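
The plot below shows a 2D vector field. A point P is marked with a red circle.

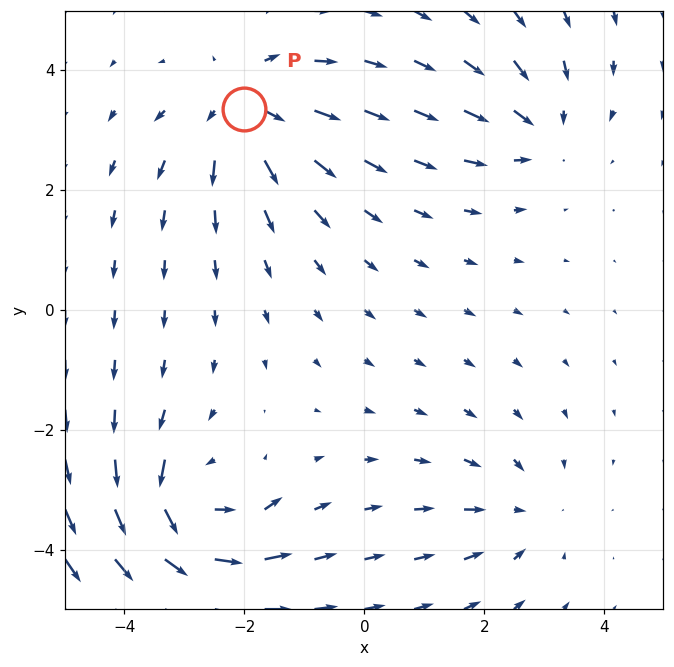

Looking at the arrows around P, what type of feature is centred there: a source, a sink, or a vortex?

source

At P (-2.0, 3.4) the arrows spread outward. Divergence about +5, curl ≈0 — positive divergence with near-zero curl is a source.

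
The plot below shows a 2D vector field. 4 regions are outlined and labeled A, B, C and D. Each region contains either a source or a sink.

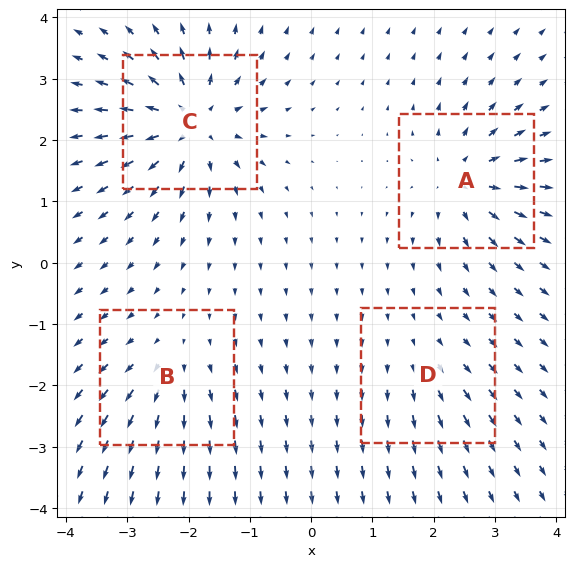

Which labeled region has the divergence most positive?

Divergence at each region's feature centre — A: about +6, B: about +4, C: about +8, D: about +3. Region C is most positive.

C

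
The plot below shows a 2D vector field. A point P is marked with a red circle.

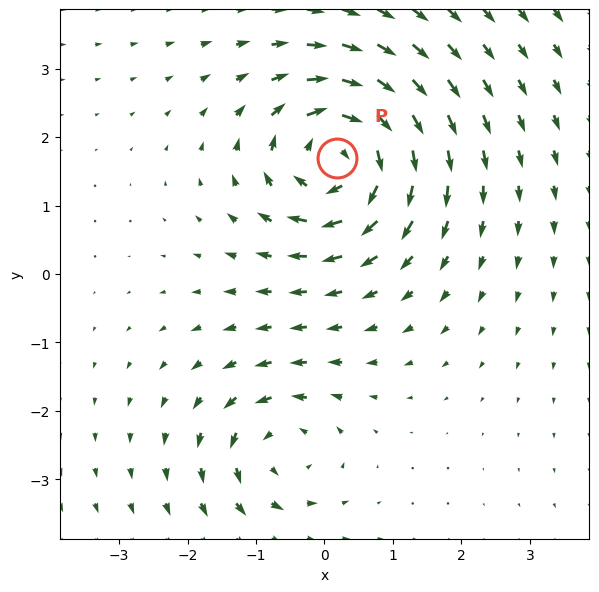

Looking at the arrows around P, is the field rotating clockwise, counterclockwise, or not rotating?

clockwise

Near P at (0.2, 1.7) the arrows circulate clockwise. The curl (z-component) there is about -6; negative curl means clockwise rotation.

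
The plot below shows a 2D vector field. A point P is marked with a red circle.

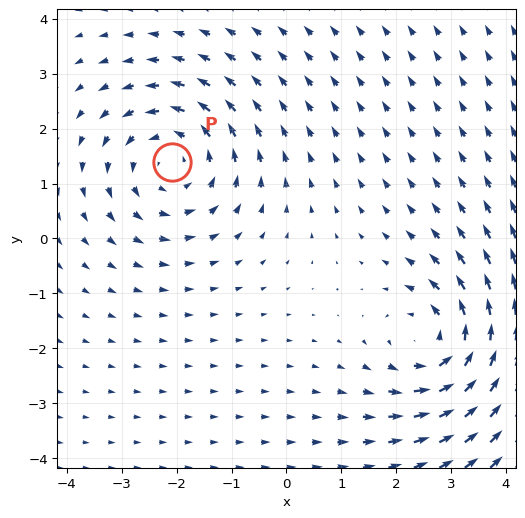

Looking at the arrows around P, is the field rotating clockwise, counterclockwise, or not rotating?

Near P at (-2.1, 1.4) the arrows circulate counterclockwise. The curl (z-component) there is about +3; positive curl means counterclockwise rotation.

counterclockwise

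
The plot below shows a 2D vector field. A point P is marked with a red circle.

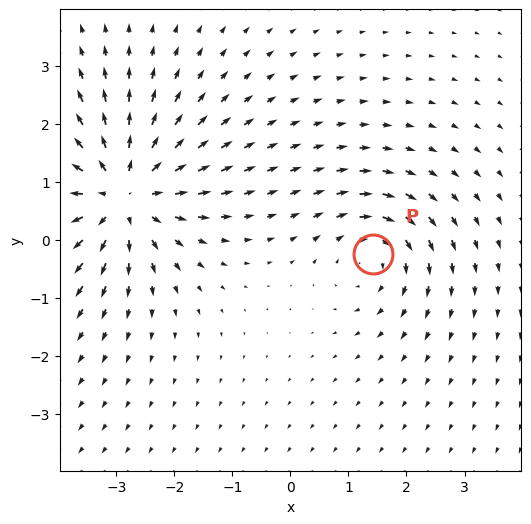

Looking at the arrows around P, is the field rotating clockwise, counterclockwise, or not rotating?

clockwise

Near P at (1.4, -0.2) the arrows circulate clockwise. The curl (z-component) there is about -3; negative curl means clockwise rotation.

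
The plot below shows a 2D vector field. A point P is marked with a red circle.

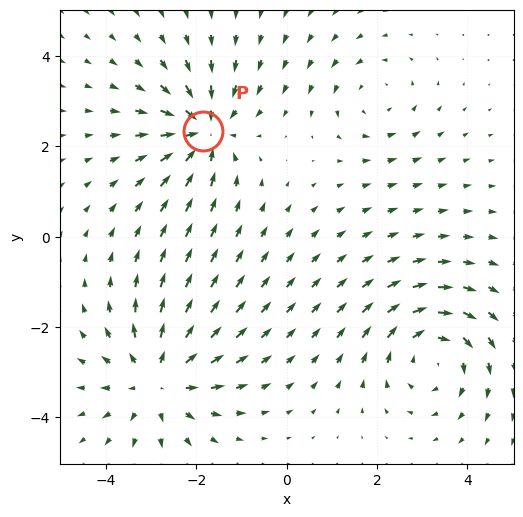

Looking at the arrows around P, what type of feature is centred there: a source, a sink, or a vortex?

At P (-1.8, 2.3) the arrows converge inward. Divergence about -5, curl ≈0 — negative divergence with near-zero curl is a sink.

sink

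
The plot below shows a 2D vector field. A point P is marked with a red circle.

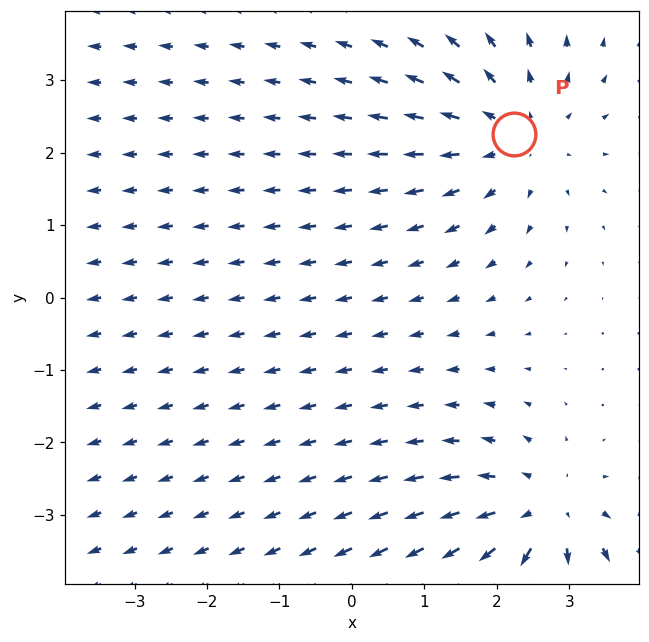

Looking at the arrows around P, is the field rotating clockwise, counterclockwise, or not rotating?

Near P at (2.2, 2.3) the arrows show no circulation. The curl there is ≈0.

not rotating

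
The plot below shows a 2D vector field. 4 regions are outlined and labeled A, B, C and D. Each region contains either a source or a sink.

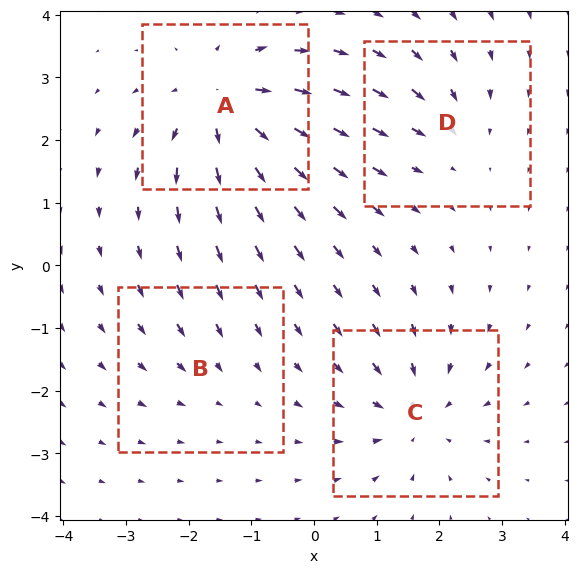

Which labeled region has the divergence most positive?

A

Divergence at each region's feature centre — A: about +7, B: about -2, C: about -5, D: about -3. Region A is most positive.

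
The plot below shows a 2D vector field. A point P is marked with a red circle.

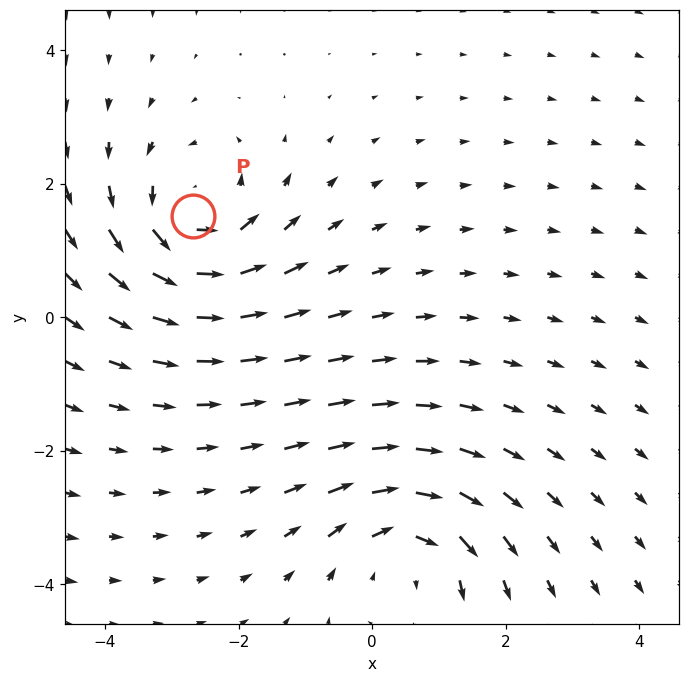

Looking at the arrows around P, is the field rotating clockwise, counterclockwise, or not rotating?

counterclockwise

Near P at (-2.7, 1.5) the arrows circulate counterclockwise. The curl (z-component) there is about +5; positive curl means counterclockwise rotation.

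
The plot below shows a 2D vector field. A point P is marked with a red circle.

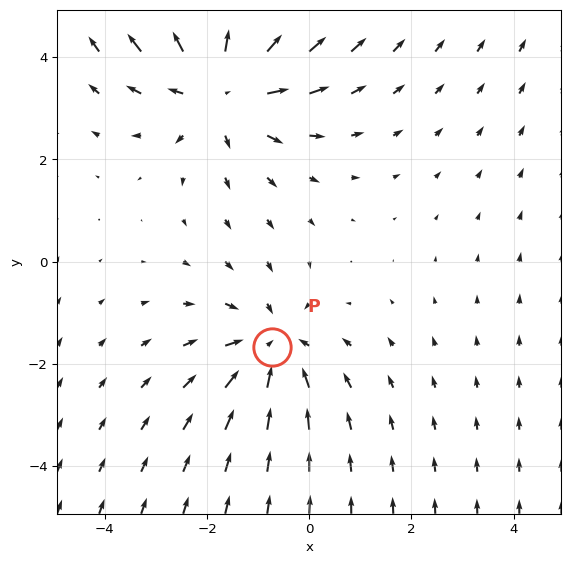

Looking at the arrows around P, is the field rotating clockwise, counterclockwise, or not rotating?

not rotating

Near P at (-0.7, -1.7) the arrows show no circulation. The curl there is ≈0.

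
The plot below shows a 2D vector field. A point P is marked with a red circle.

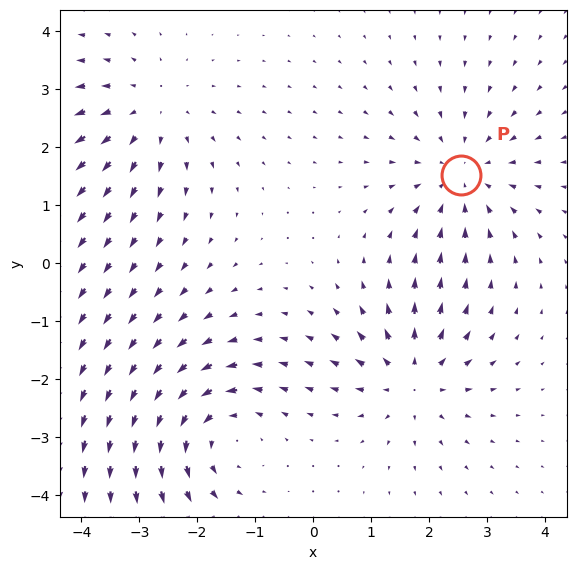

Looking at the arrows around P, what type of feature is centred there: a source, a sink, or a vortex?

At P (2.6, 1.5) the arrows converge inward. Divergence about -4, curl ≈0 — negative divergence with near-zero curl is a sink.

sink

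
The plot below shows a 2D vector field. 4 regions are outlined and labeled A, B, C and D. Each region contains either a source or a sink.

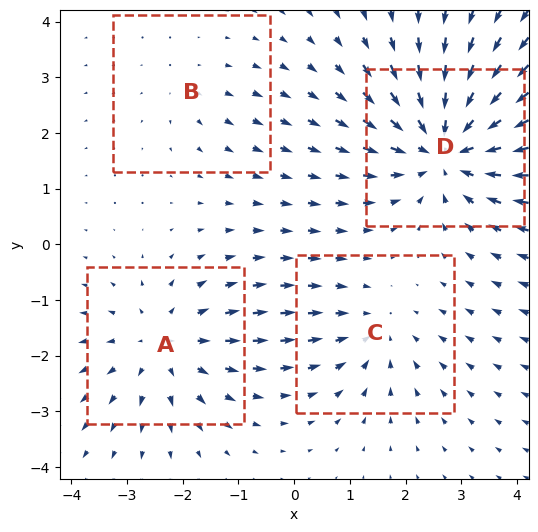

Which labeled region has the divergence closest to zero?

Divergence at each region's feature centre — A: about +4, B: about +2, C: about -3, D: about -6. Region B is closest to zero.

B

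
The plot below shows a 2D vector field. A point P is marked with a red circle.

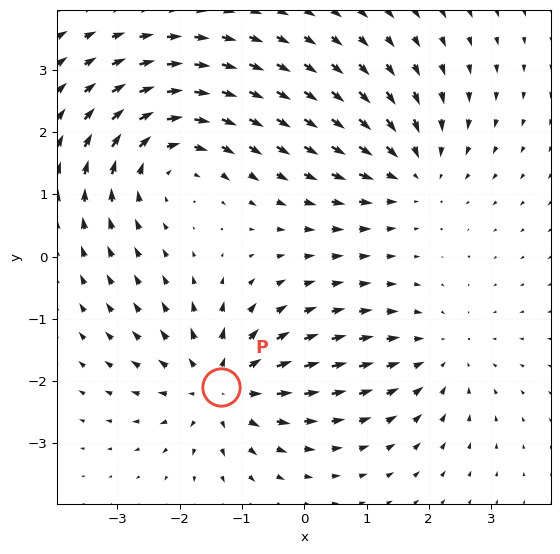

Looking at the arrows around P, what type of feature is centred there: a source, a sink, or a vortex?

source

At P (-1.3, -2.1) the arrows spread outward. Divergence about +5, curl ≈0 — positive divergence with near-zero curl is a source.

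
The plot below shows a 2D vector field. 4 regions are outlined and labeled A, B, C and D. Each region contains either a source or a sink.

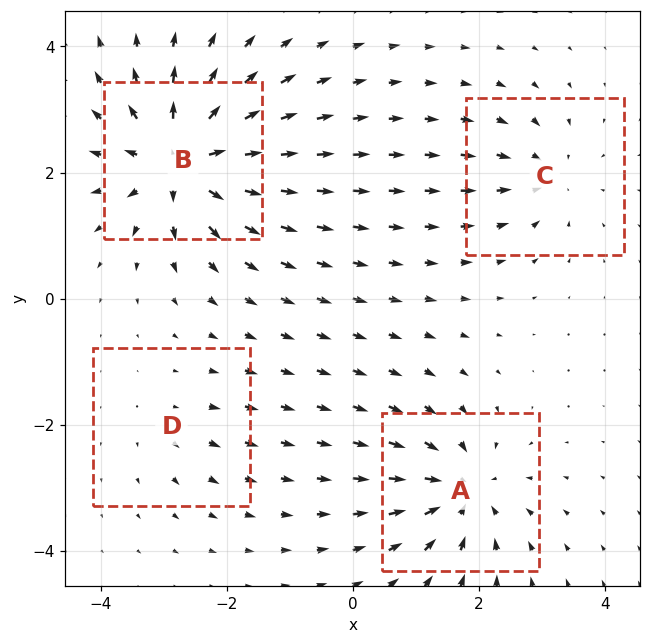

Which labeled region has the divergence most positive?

B

Divergence at each region's feature centre — A: about -6, B: about +9, C: about -4, D: about +2. Region B is most positive.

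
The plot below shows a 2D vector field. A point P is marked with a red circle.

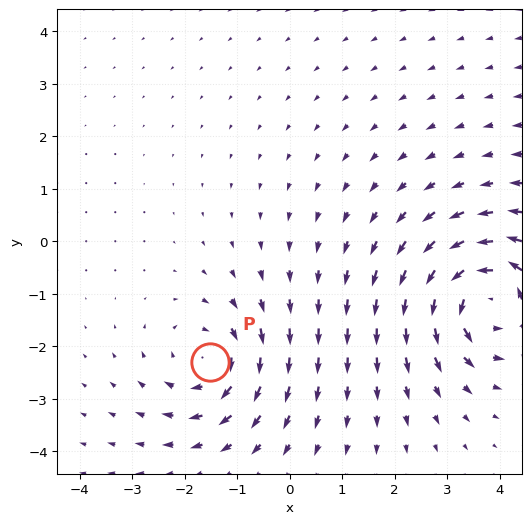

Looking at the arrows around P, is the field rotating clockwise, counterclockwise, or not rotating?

Near P at (-1.5, -2.3) the arrows circulate clockwise. The curl (z-component) there is about -3; negative curl means clockwise rotation.

clockwise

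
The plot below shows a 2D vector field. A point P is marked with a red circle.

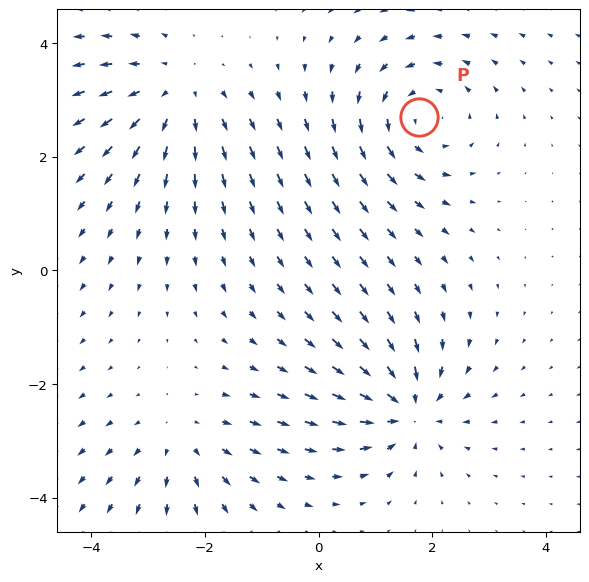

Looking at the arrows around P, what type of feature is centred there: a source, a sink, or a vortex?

vortex

At P (1.8, 2.7) the arrows circulate counterclockwise. Divergence ≈0, curl about +5 — near-zero divergence with nonzero curl is a vortex.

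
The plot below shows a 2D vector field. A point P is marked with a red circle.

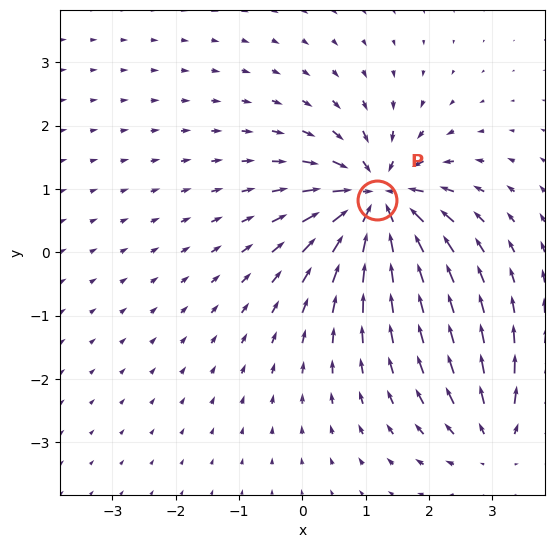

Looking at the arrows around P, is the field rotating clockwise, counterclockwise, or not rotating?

not rotating

Near P at (1.2, 0.8) the arrows show no circulation. The curl there is ≈0.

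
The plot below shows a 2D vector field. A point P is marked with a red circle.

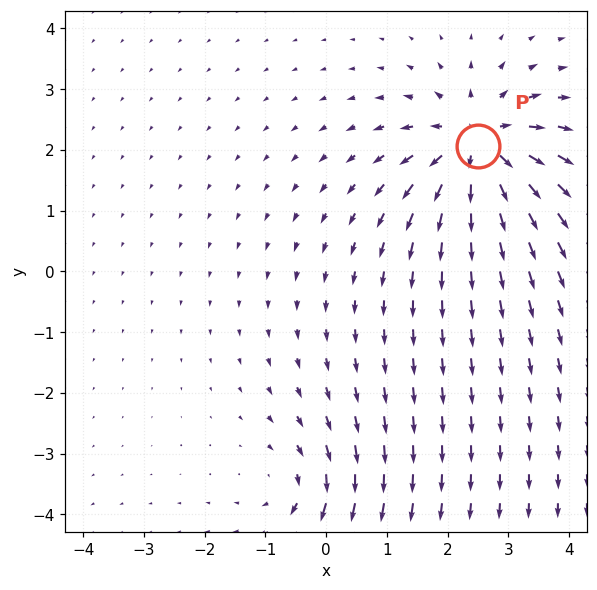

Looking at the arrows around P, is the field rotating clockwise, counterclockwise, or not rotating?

not rotating

Near P at (2.5, 2.1) the arrows show no circulation. The curl there is ≈0.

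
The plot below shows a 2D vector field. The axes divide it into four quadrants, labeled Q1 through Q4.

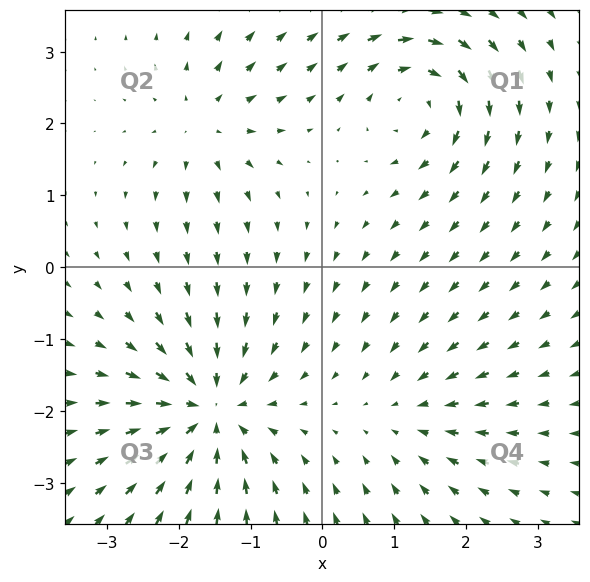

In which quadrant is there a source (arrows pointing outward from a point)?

The source sits at approximately (-1.6, 2.0), which lies in quadrant Q2. The divergence there is about +4, positive as expected for a source.

Q2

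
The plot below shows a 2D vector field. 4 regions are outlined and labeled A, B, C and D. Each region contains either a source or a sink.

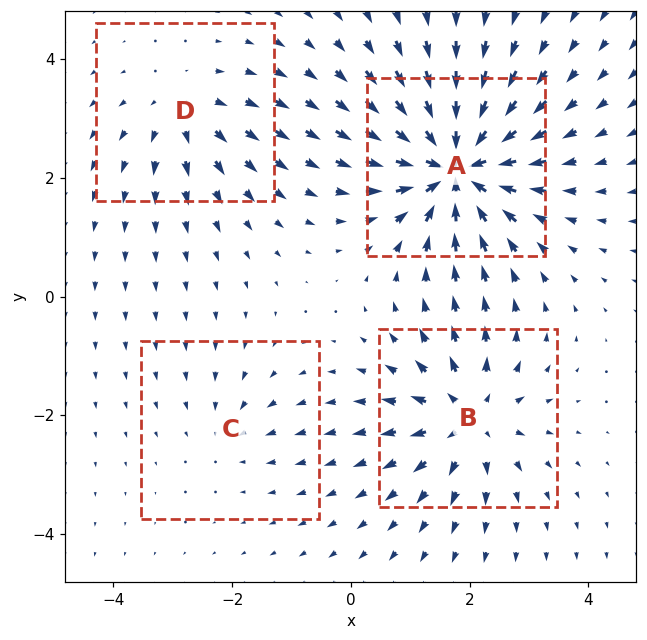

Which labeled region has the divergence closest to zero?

C

Divergence at each region's feature centre — A: about -9, B: about +6, C: about -2, D: about +4. Region C is closest to zero.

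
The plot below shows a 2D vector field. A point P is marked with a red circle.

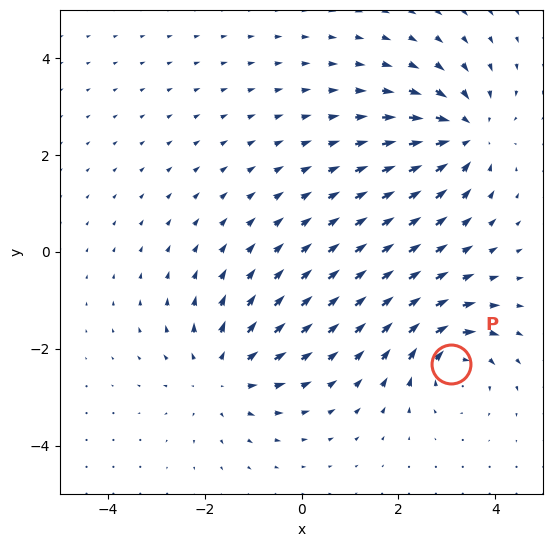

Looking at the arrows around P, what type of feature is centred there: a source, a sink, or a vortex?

At P (3.1, -2.3) the arrows circulate clockwise. Divergence ≈0, curl about -5 — near-zero divergence with nonzero curl is a vortex.

vortex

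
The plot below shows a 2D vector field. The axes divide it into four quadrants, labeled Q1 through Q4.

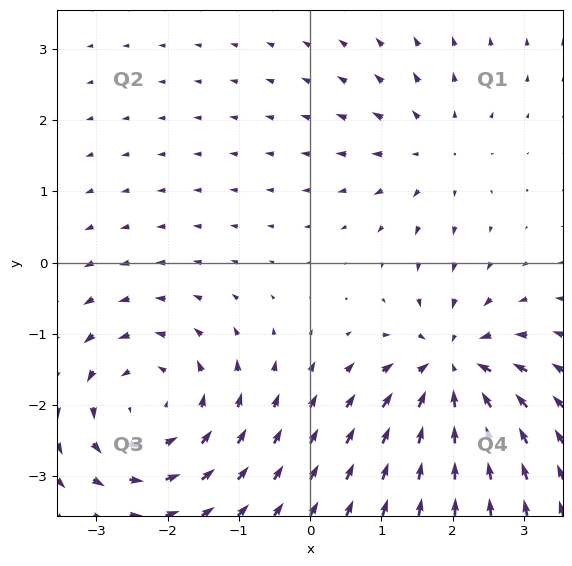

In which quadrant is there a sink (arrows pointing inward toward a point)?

Q4

The sink sits at approximately (2.0, -1.5), which lies in quadrant Q4. The divergence there is about -6, negative as expected for a sink.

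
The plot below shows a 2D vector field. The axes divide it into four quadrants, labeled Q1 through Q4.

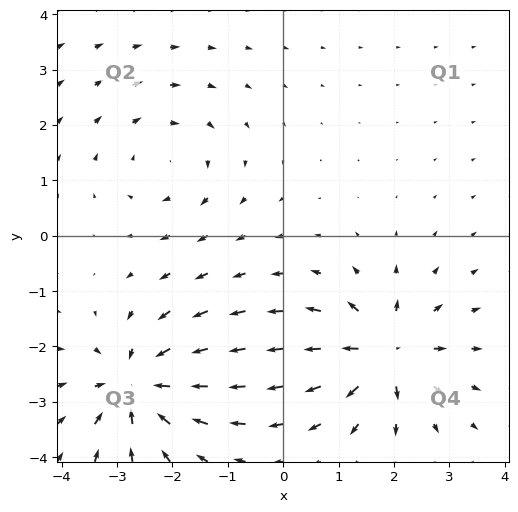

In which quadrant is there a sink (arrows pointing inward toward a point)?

The sink sits at approximately (-2.6, -2.7), which lies in quadrant Q3. The divergence there is about -4, negative as expected for a sink.

Q3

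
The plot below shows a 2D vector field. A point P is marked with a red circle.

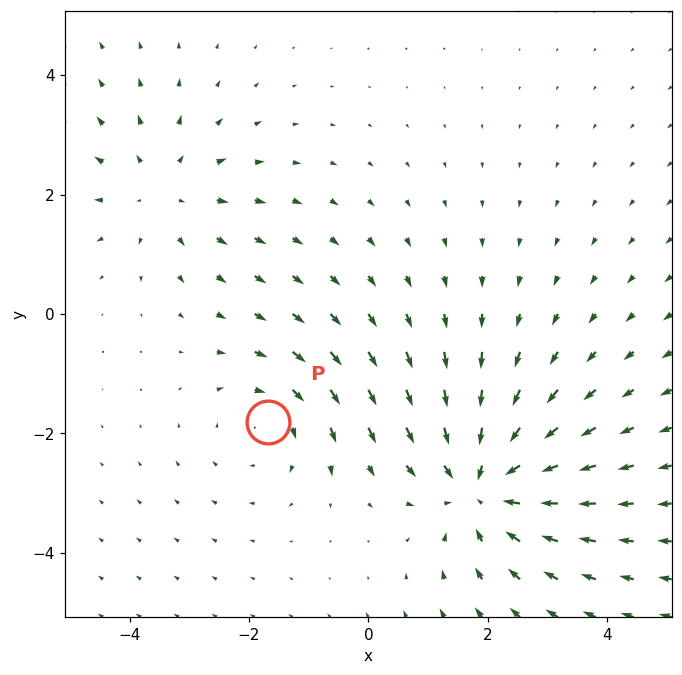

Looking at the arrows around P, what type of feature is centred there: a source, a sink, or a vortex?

vortex

At P (-1.7, -1.8) the arrows circulate clockwise. Divergence ≈0, curl about -3 — near-zero divergence with nonzero curl is a vortex.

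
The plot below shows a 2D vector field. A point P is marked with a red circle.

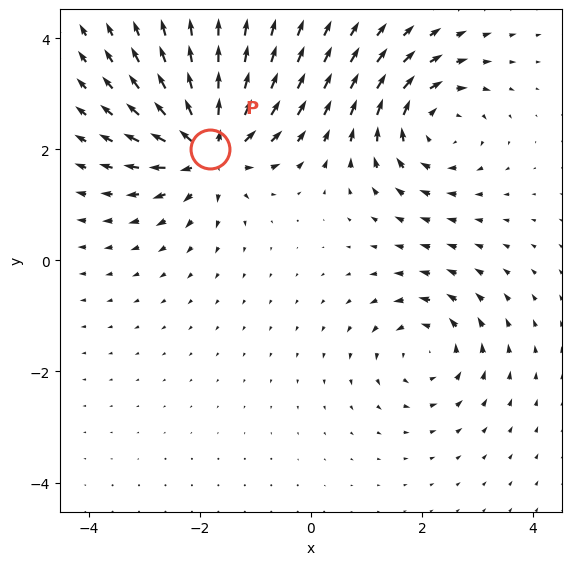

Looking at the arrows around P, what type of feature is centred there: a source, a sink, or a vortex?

source

At P (-1.8, 2.0) the arrows spread outward. Divergence about +6, curl ≈0 — positive divergence with near-zero curl is a source.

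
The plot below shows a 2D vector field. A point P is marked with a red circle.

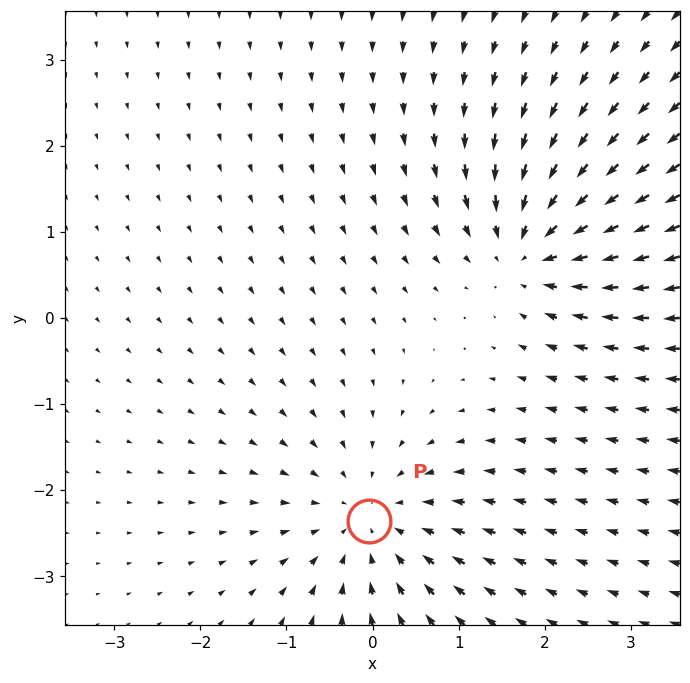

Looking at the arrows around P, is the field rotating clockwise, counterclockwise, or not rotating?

Near P at (-0.0, -2.4) the arrows show no circulation. The curl there is ≈0.

not rotating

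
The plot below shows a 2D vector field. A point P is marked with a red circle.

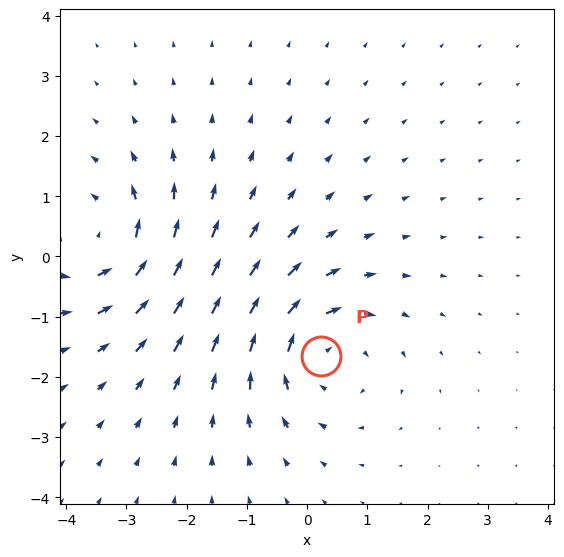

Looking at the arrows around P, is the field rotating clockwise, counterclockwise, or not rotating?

Near P at (0.2, -1.7) the arrows circulate clockwise. The curl (z-component) there is about -5; negative curl means clockwise rotation.

clockwise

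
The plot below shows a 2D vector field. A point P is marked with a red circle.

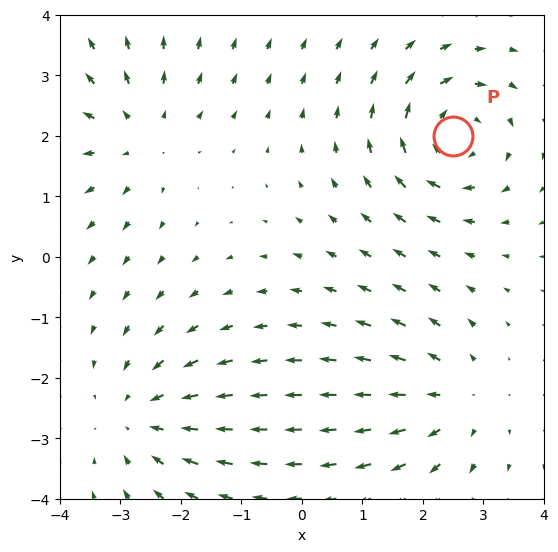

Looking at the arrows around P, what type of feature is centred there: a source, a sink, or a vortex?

At P (2.5, 2.0) the arrows circulate clockwise. Divergence ≈0, curl about -5 — near-zero divergence with nonzero curl is a vortex.

vortex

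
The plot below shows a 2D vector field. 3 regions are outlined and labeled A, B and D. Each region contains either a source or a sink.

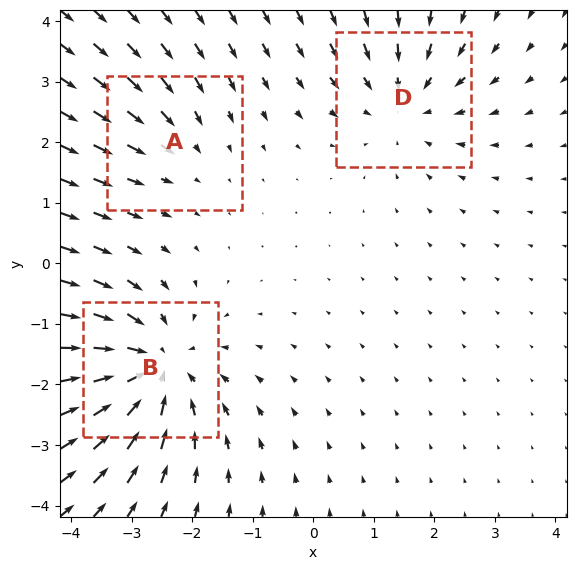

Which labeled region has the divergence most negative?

B

Divergence at each region's feature centre — A: about -2, B: about -4, D: about -3. Region B is most negative.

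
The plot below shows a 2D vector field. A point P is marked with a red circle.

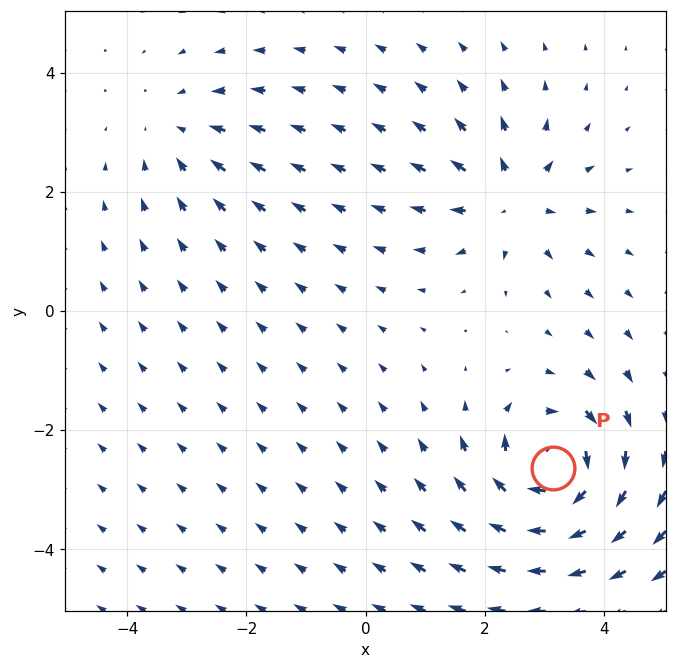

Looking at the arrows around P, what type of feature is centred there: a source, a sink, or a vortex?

vortex

At P (3.2, -2.6) the arrows circulate clockwise. Divergence ≈0, curl about -6 — near-zero divergence with nonzero curl is a vortex.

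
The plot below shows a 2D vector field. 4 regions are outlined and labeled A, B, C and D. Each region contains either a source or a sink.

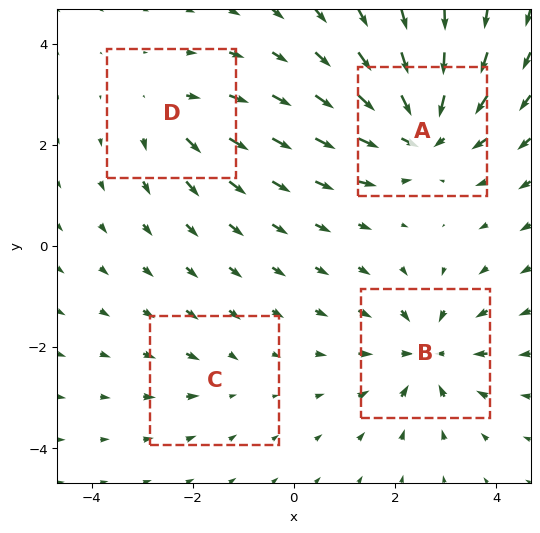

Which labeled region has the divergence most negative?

A

Divergence at each region's feature centre — A: about -7, B: about -6, C: about -2, D: about +4. Region A is most negative.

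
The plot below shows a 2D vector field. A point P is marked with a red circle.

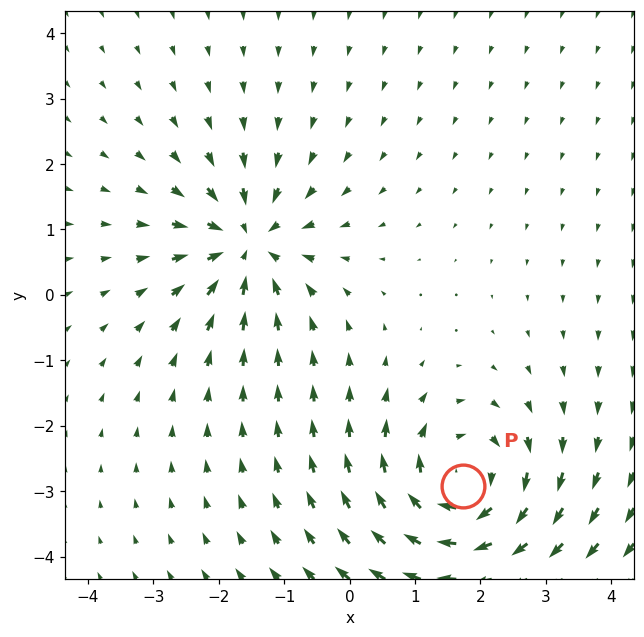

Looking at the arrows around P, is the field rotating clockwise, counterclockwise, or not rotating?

Near P at (1.7, -2.9) the arrows circulate clockwise. The curl (z-component) there is about -5; negative curl means clockwise rotation.

clockwise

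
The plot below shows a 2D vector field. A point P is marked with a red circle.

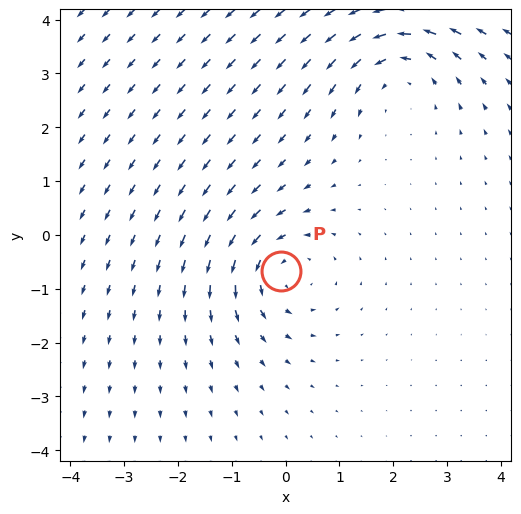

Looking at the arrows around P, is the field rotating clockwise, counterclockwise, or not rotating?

counterclockwise

Near P at (-0.1, -0.7) the arrows circulate counterclockwise. The curl (z-component) there is about +3; positive curl means counterclockwise rotation.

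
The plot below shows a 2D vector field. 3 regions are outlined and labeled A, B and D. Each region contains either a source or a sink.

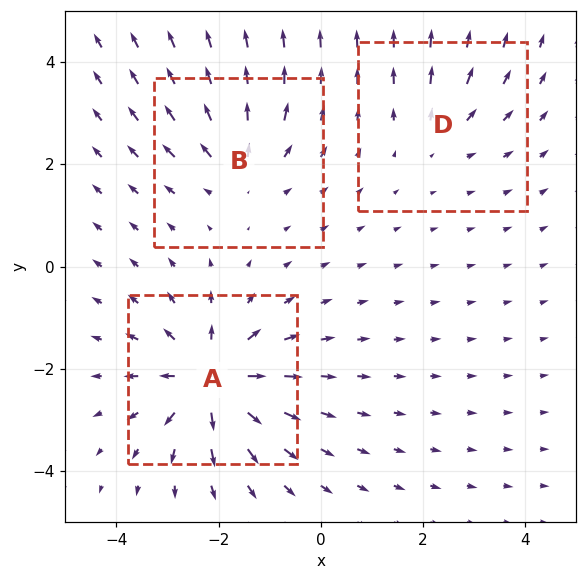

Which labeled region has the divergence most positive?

Divergence at each region's feature centre — A: about +6, B: about +3, D: about +2. Region A is most positive.

A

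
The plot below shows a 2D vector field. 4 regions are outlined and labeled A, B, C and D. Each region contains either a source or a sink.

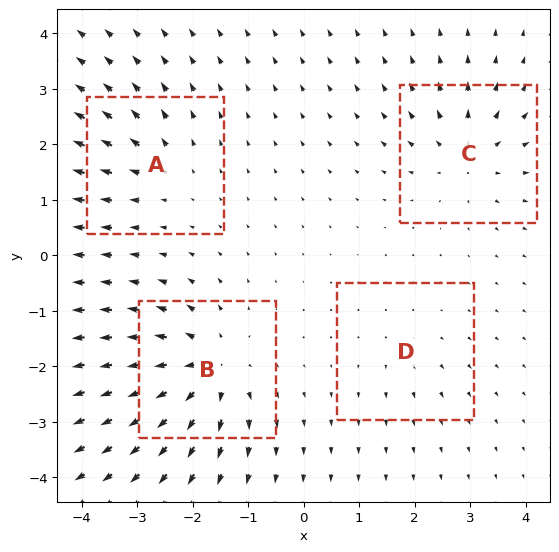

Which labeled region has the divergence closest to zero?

D

Divergence at each region's feature centre — A: about +4, B: about +7, C: about +5, D: about +2. Region D is closest to zero.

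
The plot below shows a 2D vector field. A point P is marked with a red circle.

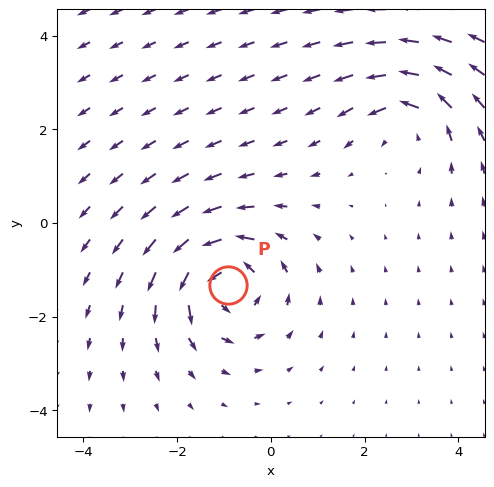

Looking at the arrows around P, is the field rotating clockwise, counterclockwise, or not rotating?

Near P at (-0.9, -1.3) the arrows circulate counterclockwise. The curl (z-component) there is about +5; positive curl means counterclockwise rotation.

counterclockwise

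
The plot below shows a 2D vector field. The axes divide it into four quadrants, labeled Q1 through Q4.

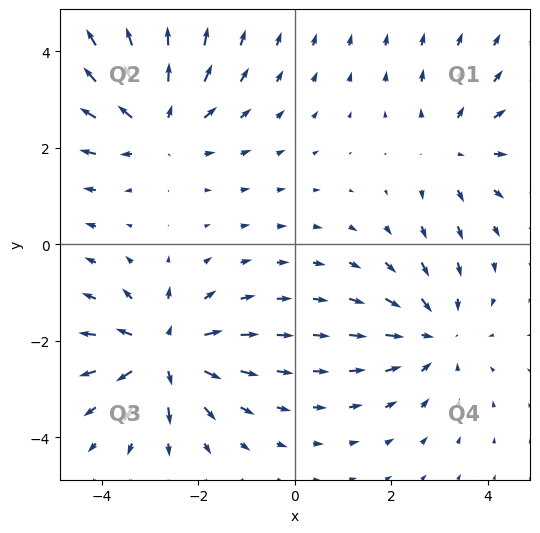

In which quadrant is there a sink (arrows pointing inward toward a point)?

Q4

The sink sits at approximately (2.9, -1.9), which lies in quadrant Q4. The divergence there is about -3, negative as expected for a sink.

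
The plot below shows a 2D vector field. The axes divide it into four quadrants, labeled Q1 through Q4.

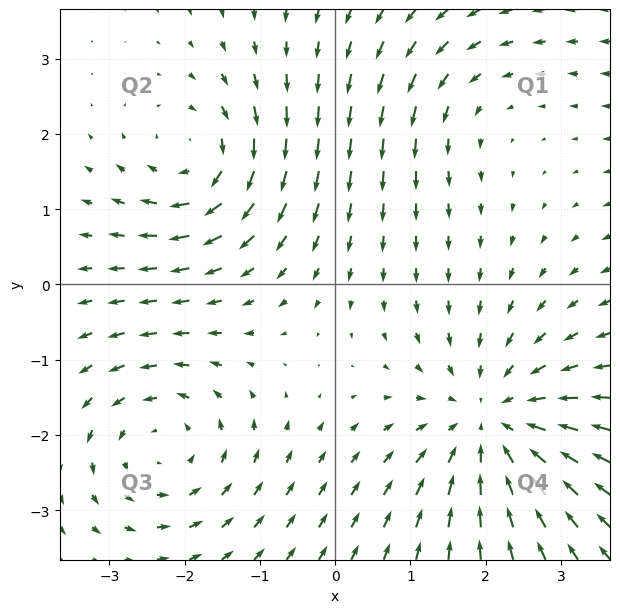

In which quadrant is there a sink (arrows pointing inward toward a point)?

The sink sits at approximately (2.1, -1.8), which lies in quadrant Q4. The divergence there is about -4, negative as expected for a sink.

Q4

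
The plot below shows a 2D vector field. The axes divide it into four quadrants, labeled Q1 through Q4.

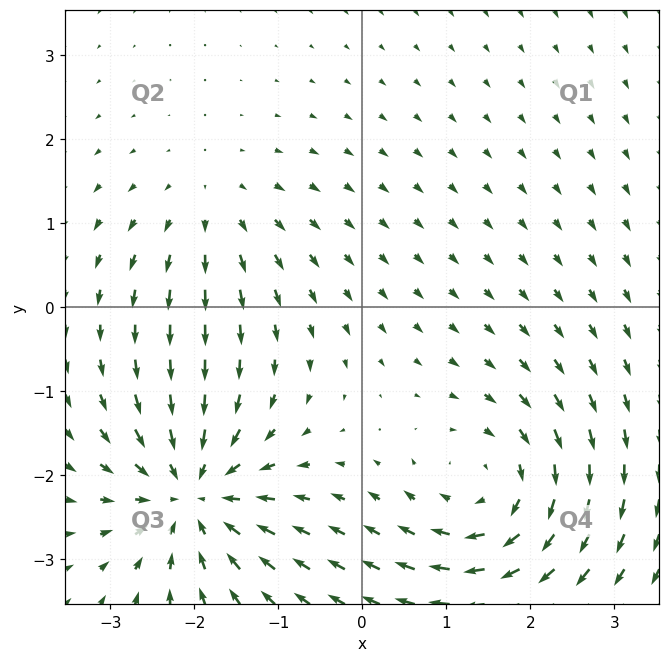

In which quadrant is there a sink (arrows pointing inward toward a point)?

Q3

The sink sits at approximately (-2.0, -2.2), which lies in quadrant Q3. The divergence there is about -6, negative as expected for a sink.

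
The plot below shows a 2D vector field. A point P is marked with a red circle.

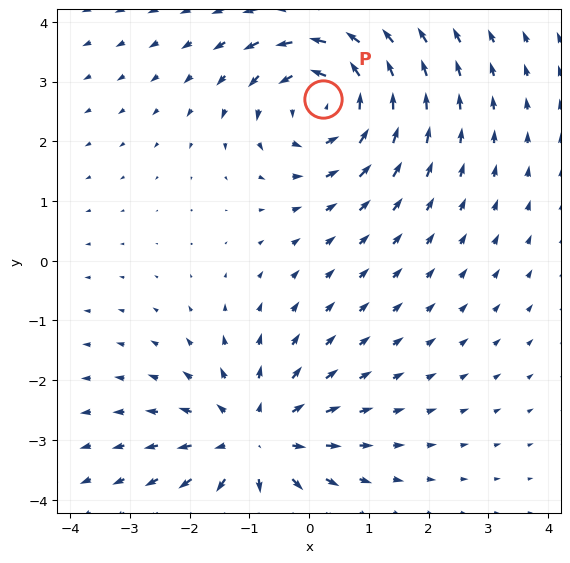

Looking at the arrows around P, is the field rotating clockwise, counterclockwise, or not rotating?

Near P at (0.2, 2.7) the arrows circulate counterclockwise. The curl (z-component) there is about +4; positive curl means counterclockwise rotation.

counterclockwise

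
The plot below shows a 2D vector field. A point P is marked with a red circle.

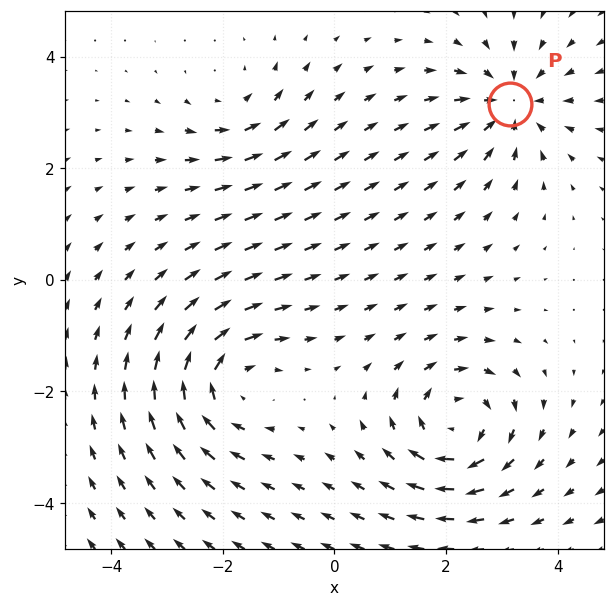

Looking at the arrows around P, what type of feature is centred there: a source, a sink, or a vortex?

At P (3.1, 3.1) the arrows converge inward. Divergence about -4, curl ≈0 — negative divergence with near-zero curl is a sink.

sink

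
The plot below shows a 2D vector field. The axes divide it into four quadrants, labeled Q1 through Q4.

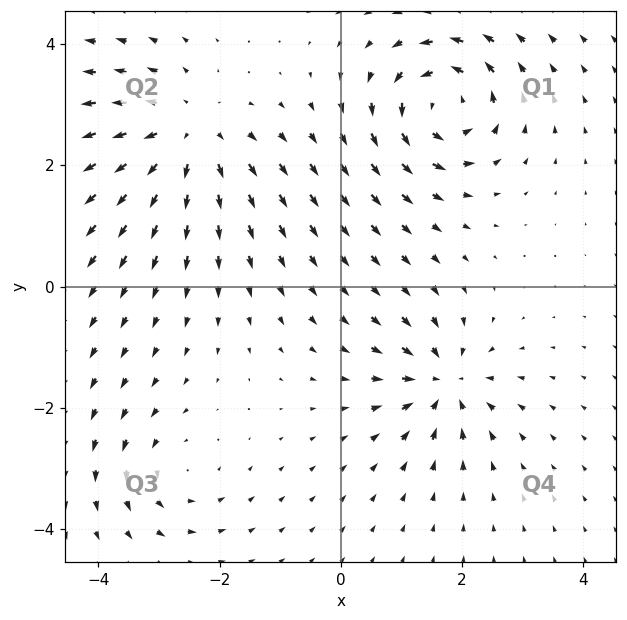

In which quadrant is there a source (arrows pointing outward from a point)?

The source sits at approximately (-2.5, 2.5), which lies in quadrant Q2. The divergence there is about +4, positive as expected for a source.

Q2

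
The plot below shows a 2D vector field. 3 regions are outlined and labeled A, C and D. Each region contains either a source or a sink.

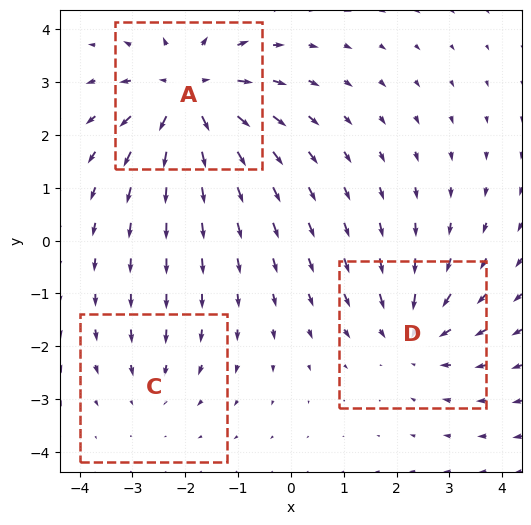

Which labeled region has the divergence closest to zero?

Divergence at each region's feature centre — A: about +5, C: about -2, D: about -3. Region C is closest to zero.

C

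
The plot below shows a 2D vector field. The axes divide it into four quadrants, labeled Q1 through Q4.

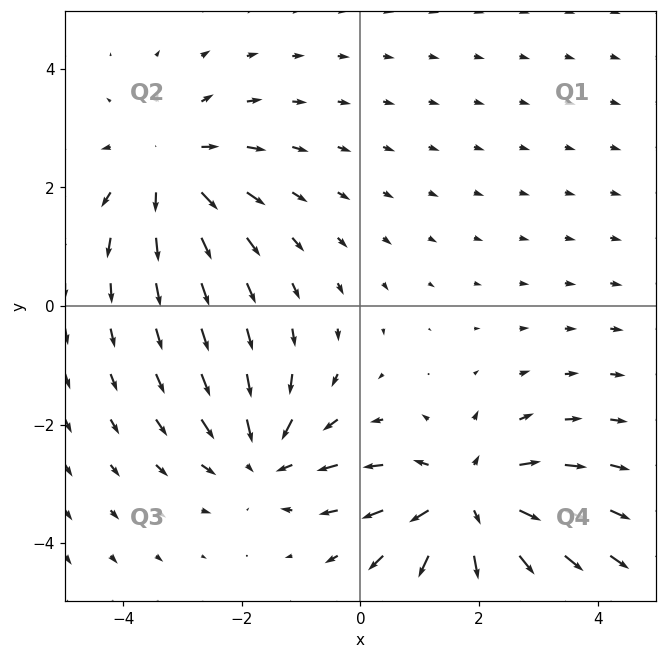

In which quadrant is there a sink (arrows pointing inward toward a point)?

The sink sits at approximately (-1.6, -2.6), which lies in quadrant Q3. The divergence there is about -3, negative as expected for a sink.

Q3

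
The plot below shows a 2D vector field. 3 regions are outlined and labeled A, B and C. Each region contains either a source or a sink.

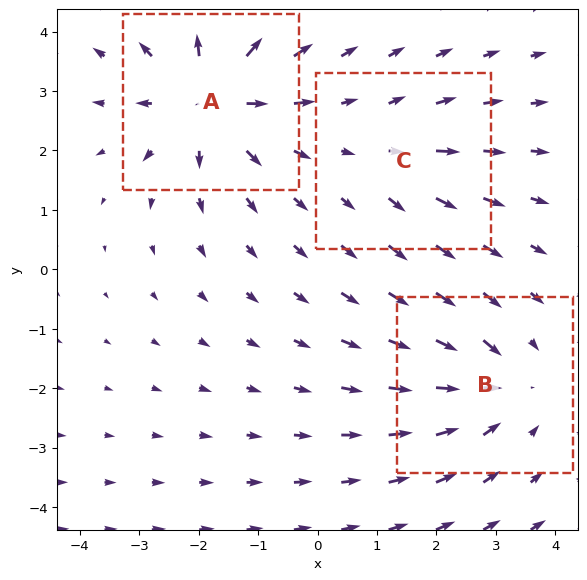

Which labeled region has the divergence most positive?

A

Divergence at each region's feature centre — A: about +5, B: about -3, C: about +2. Region A is most positive.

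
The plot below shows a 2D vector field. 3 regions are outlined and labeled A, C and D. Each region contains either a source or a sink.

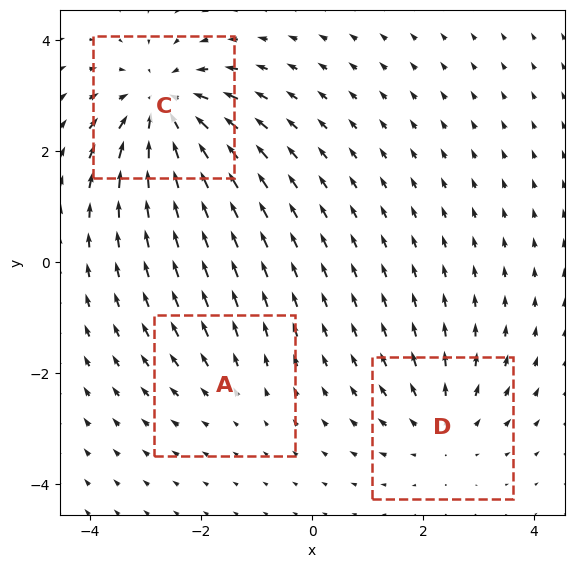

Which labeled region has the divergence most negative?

Divergence at each region's feature centre — A: about +2, C: about -5, D: about +3. Region C is most negative.

C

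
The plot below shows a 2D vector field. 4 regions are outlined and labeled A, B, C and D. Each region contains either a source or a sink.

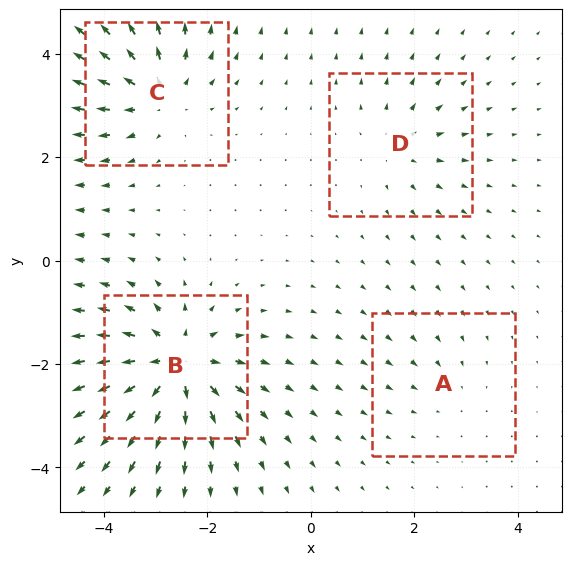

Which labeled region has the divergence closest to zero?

Divergence at each region's feature centre — A: about -2, B: about +9, C: about +6, D: about +4. Region A is closest to zero.

A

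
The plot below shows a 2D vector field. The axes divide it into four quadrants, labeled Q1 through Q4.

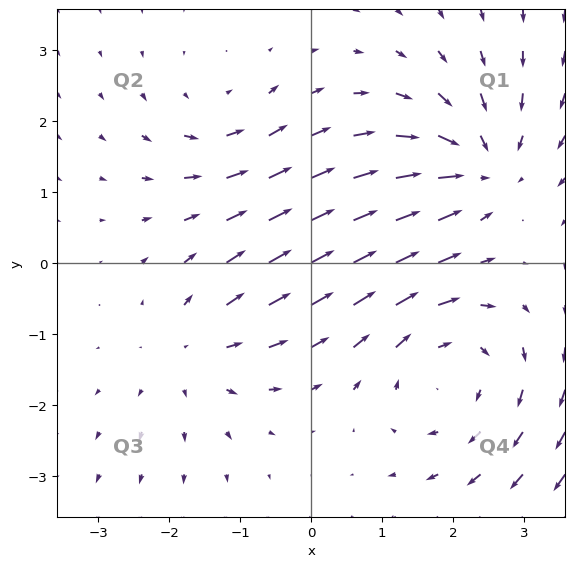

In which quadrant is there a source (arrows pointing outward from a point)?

Q3

The source sits at approximately (-1.6, -1.3), which lies in quadrant Q3. The divergence there is about +3, positive as expected for a source.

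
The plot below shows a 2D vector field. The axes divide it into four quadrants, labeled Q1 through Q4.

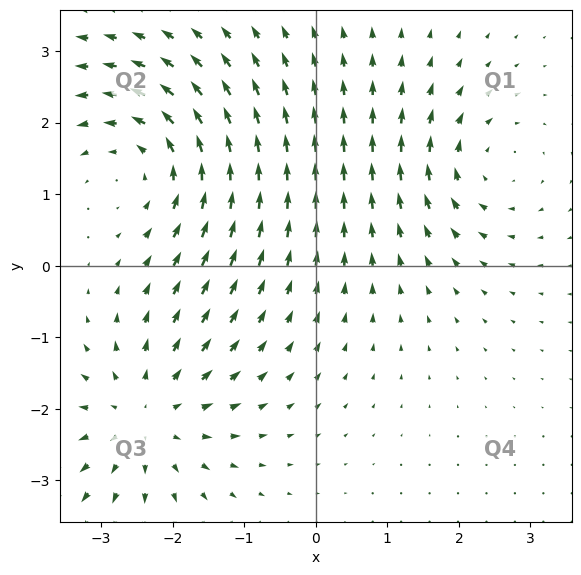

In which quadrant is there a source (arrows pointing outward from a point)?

Q3

The source sits at approximately (-2.4, -2.1), which lies in quadrant Q3. The divergence there is about +4, positive as expected for a source.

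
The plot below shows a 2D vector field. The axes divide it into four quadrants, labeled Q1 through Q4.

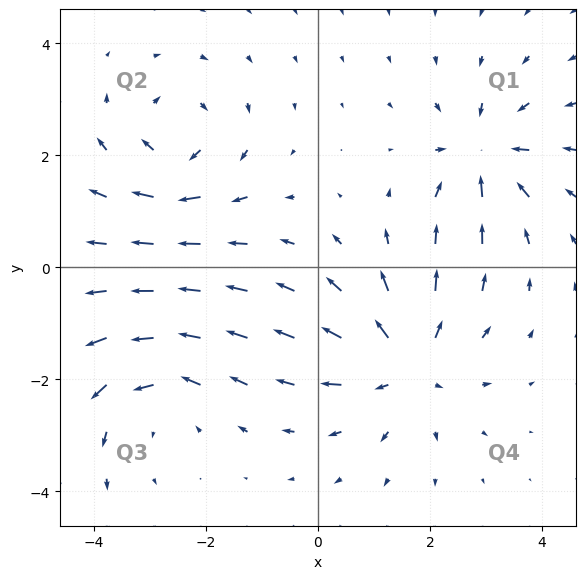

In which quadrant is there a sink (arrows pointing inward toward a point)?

The sink sits at approximately (3.0, 2.0), which lies in quadrant Q1. The divergence there is about -6, negative as expected for a sink.

Q1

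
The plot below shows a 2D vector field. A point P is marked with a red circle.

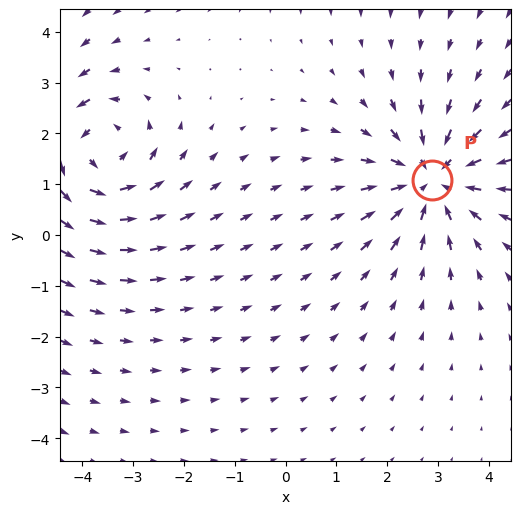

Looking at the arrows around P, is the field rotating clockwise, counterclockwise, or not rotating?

not rotating

Near P at (2.9, 1.1) the arrows show no circulation. The curl there is ≈0.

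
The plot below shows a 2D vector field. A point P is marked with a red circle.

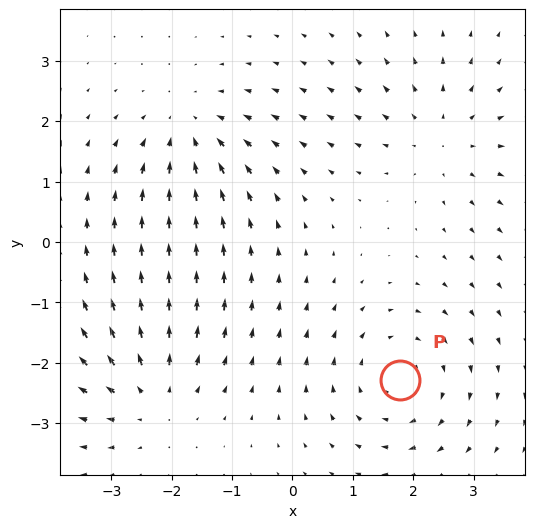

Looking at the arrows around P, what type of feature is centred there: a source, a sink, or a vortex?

vortex

At P (1.8, -2.3) the arrows circulate clockwise. Divergence ≈0, curl about -4 — near-zero divergence with nonzero curl is a vortex.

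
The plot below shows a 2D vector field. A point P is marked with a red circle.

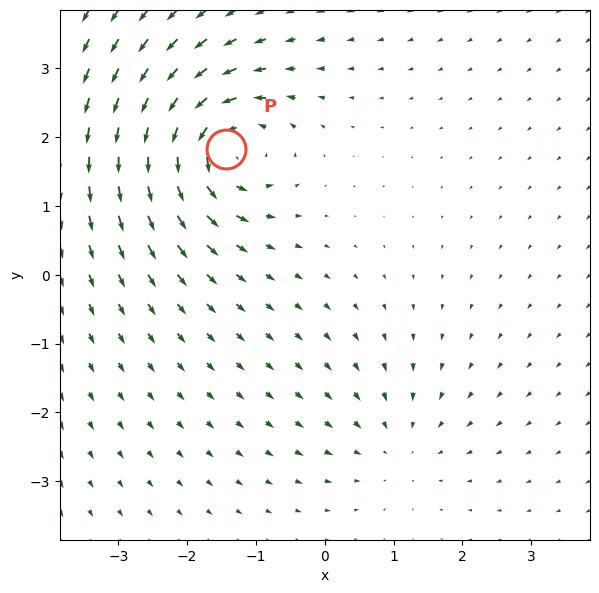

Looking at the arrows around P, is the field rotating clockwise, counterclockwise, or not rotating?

counterclockwise

Near P at (-1.4, 1.8) the arrows circulate counterclockwise. The curl (z-component) there is about +6; positive curl means counterclockwise rotation.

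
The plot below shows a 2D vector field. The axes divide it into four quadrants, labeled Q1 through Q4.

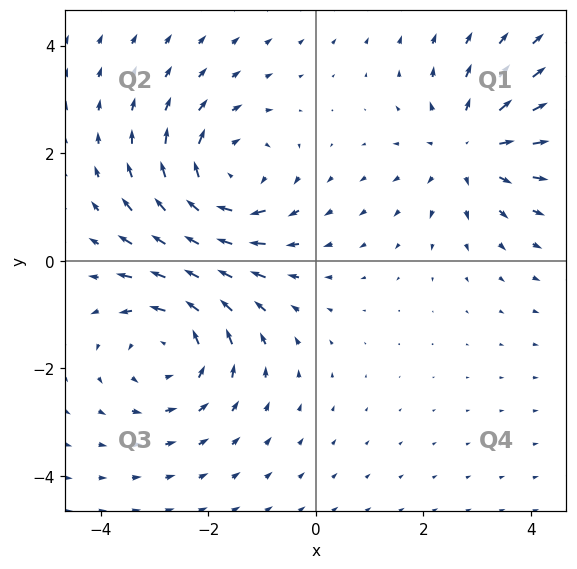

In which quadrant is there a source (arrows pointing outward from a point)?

Q1

The source sits at approximately (2.9, 2.1), which lies in quadrant Q1. The divergence there is about +4, positive as expected for a source.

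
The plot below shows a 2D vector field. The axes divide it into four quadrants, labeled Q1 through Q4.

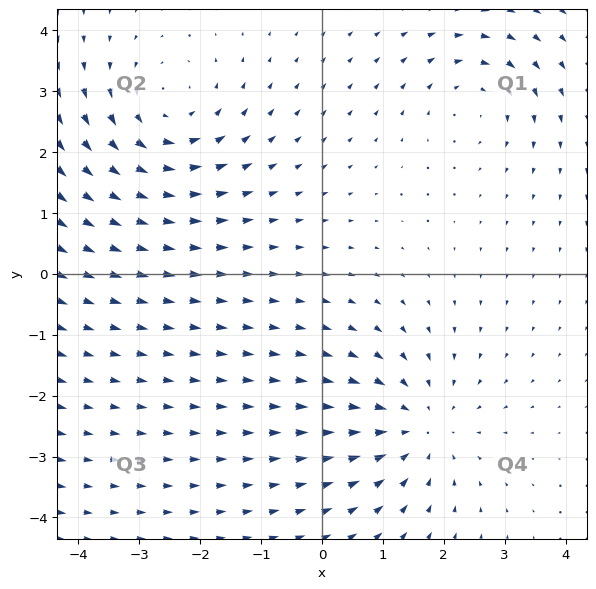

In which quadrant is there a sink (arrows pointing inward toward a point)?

Q4

The sink sits at approximately (1.6, -2.5), which lies in quadrant Q4. The divergence there is about -3, negative as expected for a sink.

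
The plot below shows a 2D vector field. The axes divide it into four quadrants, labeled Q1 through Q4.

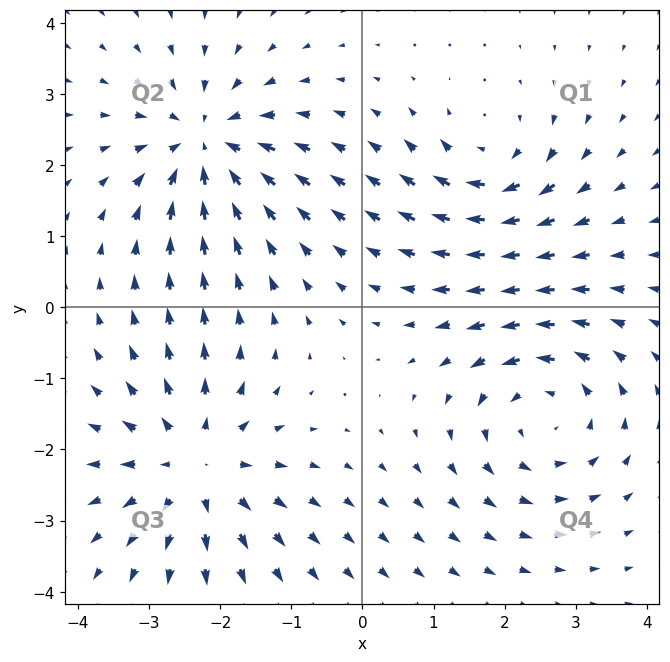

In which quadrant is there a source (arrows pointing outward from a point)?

Q3

The source sits at approximately (-2.4, -2.2), which lies in quadrant Q3. The divergence there is about +5, positive as expected for a source.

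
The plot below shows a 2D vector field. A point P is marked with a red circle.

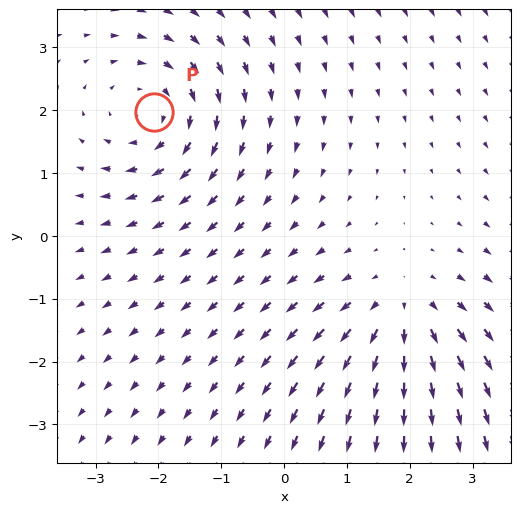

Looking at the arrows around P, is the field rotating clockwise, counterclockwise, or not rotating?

Near P at (-2.1, 2.0) the arrows circulate clockwise. The curl (z-component) there is about -3; negative curl means clockwise rotation.

clockwise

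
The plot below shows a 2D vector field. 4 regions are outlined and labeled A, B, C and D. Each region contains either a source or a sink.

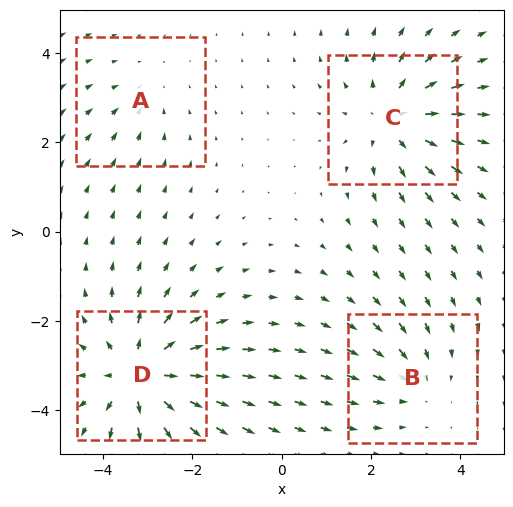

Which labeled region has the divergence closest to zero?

A

Divergence at each region's feature centre — A: about -2, B: about -3, C: about +5, D: about +6. Region A is closest to zero.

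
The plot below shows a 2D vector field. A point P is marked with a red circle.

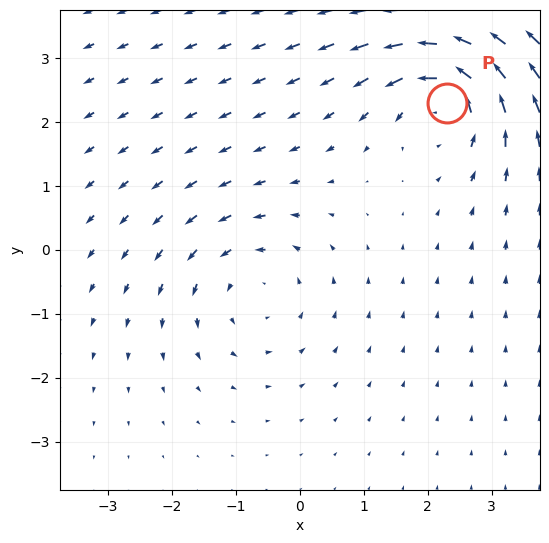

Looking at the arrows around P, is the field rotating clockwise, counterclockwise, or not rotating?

counterclockwise

Near P at (2.3, 2.3) the arrows circulate counterclockwise. The curl (z-component) there is about +6; positive curl means counterclockwise rotation.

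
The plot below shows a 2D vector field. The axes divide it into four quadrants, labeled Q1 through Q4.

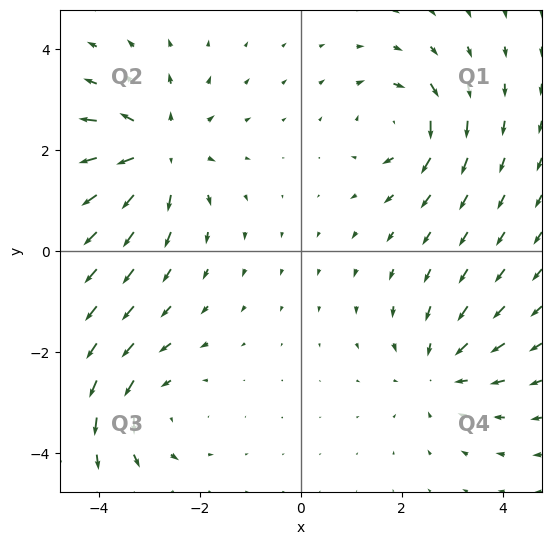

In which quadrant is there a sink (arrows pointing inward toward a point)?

The sink sits at approximately (2.8, -2.4), which lies in quadrant Q4. The divergence there is about -3, negative as expected for a sink.

Q4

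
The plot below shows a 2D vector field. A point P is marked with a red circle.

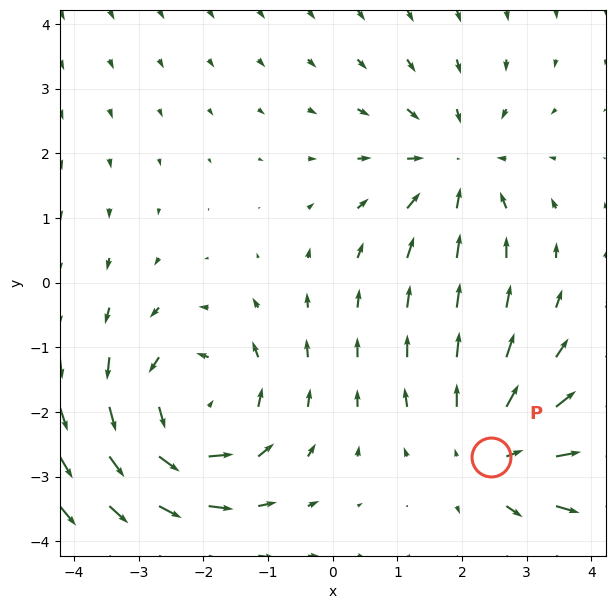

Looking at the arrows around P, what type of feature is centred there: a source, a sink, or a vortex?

At P (2.4, -2.7) the arrows spread outward. Divergence about +3, curl ≈0 — positive divergence with near-zero curl is a source.

source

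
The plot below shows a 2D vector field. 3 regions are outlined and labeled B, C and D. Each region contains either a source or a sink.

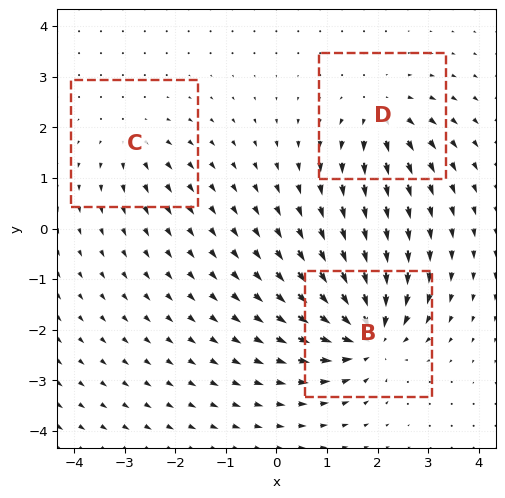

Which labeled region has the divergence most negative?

Divergence at each region's feature centre — B: about -6, C: about +3, D: about +4. Region B is most negative.

B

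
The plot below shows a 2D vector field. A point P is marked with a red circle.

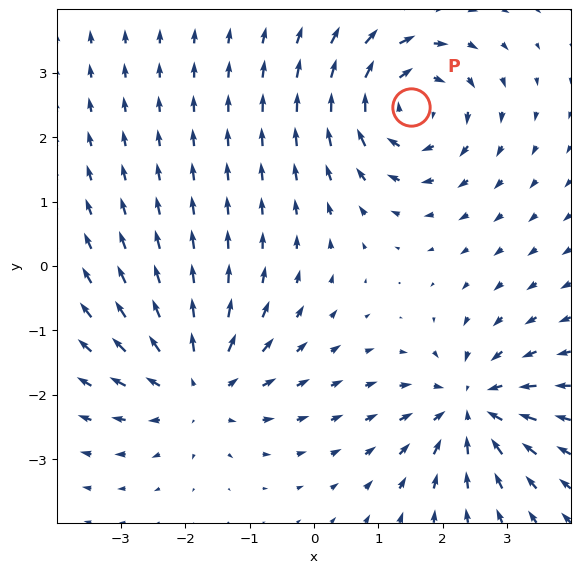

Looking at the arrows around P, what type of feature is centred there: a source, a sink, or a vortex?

At P (1.5, 2.5) the arrows circulate clockwise. Divergence ≈0, curl about -4 — near-zero divergence with nonzero curl is a vortex.

vortex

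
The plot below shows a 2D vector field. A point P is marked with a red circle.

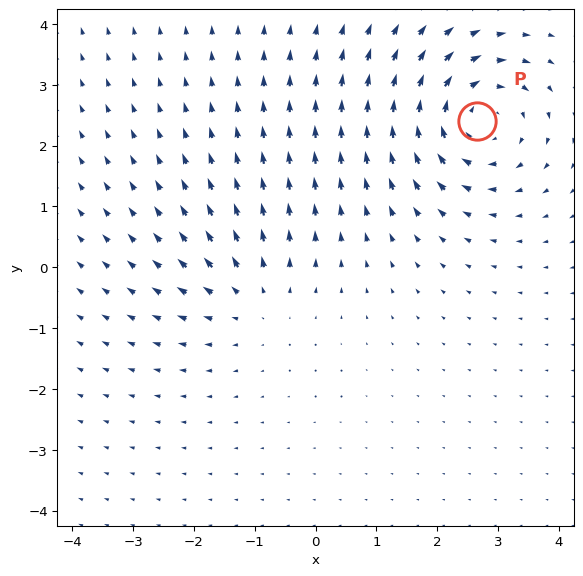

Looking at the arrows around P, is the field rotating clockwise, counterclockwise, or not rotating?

clockwise

Near P at (2.7, 2.4) the arrows circulate clockwise. The curl (z-component) there is about -5; negative curl means clockwise rotation.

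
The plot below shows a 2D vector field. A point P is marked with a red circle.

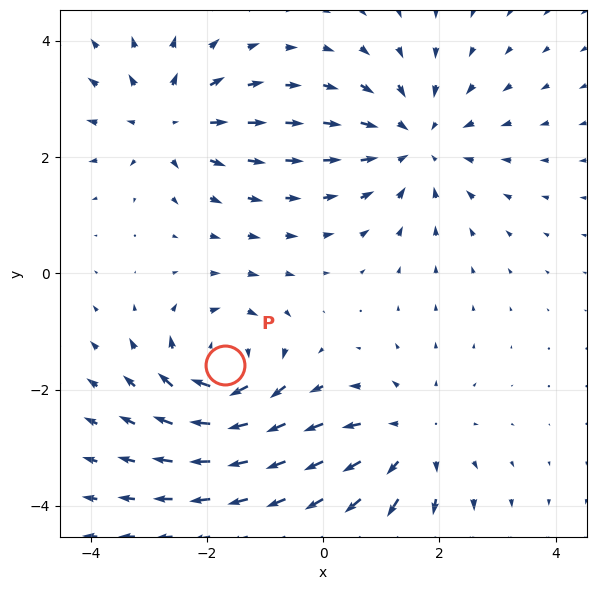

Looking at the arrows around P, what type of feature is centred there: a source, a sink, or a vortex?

At P (-1.7, -1.6) the arrows circulate clockwise. Divergence ≈0, curl about -6 — near-zero divergence with nonzero curl is a vortex.

vortex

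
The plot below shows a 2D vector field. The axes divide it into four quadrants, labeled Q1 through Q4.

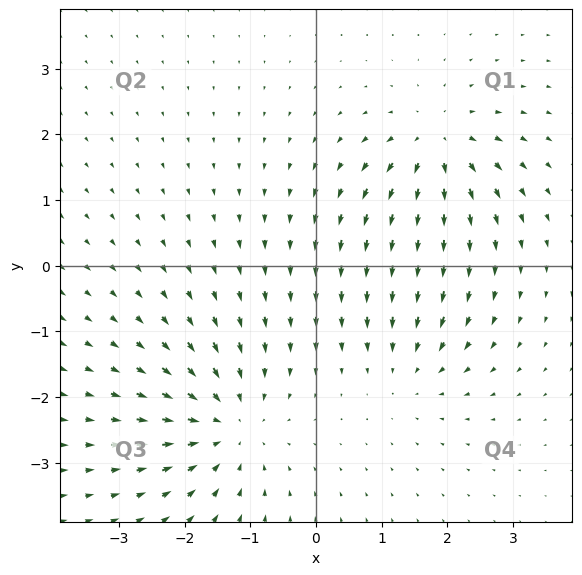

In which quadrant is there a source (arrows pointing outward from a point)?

Q1

The source sits at approximately (1.8, 1.8), which lies in quadrant Q1. The divergence there is about +5, positive as expected for a source.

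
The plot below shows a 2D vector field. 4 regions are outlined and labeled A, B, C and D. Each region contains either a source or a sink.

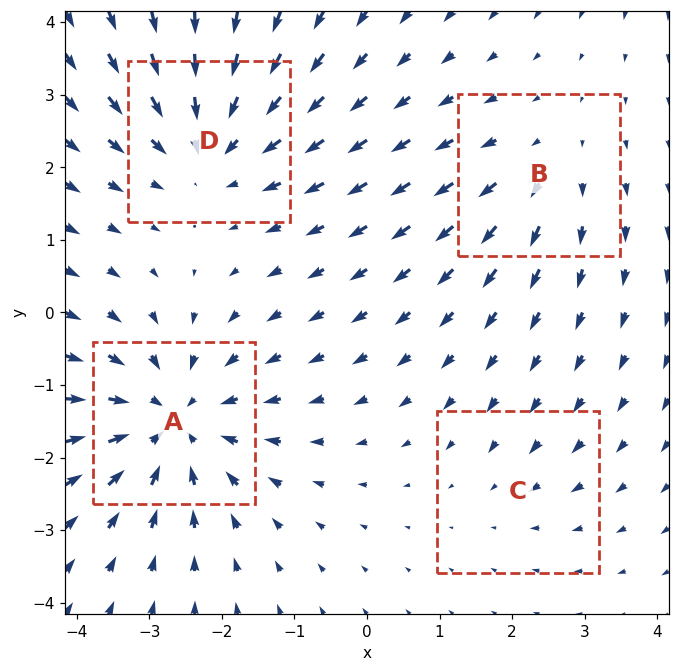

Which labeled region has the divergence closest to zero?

Divergence at each region's feature centre — A: about -6, B: about +3, C: about -2, D: about -5. Region C is closest to zero.

C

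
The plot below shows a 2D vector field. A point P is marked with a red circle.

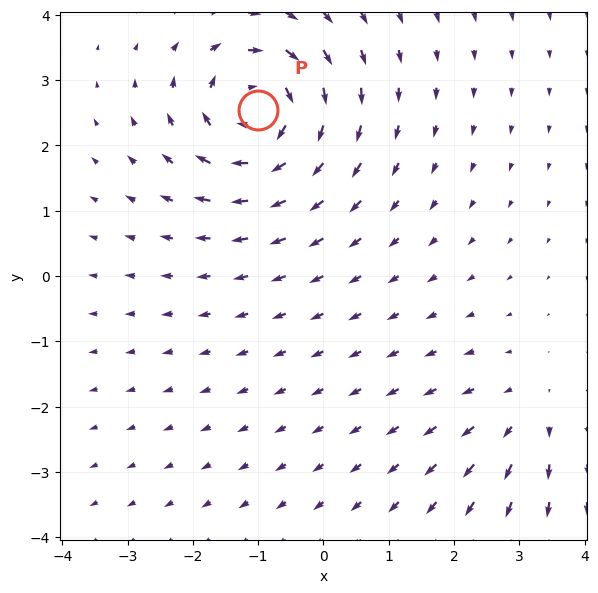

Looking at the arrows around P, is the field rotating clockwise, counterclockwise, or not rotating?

Near P at (-1.0, 2.5) the arrows circulate clockwise. The curl (z-component) there is about -6; negative curl means clockwise rotation.

clockwise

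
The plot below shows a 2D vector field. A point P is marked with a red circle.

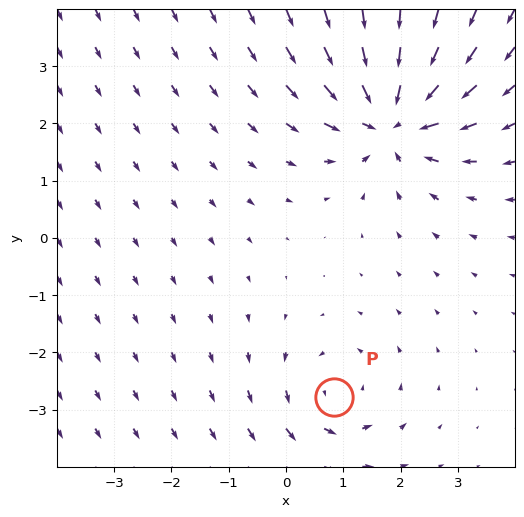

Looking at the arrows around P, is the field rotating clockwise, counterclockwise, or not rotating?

Near P at (0.8, -2.8) the arrows circulate counterclockwise. The curl (z-component) there is about +3; positive curl means counterclockwise rotation.

counterclockwise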